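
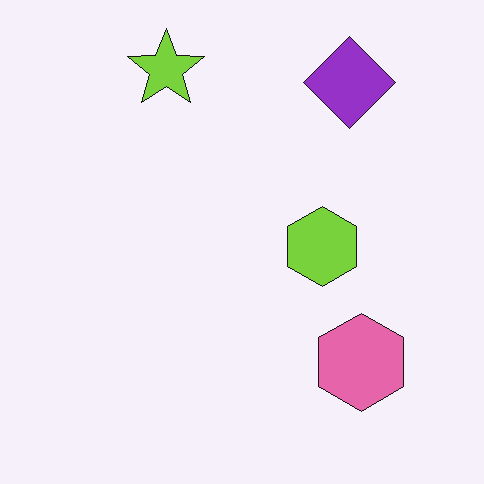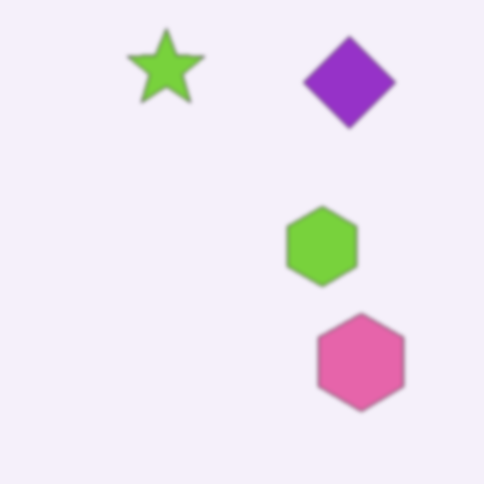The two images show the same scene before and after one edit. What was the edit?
The second image is the first lightly blurred.

Shape edges and outlines are uniformly softened across the whole image.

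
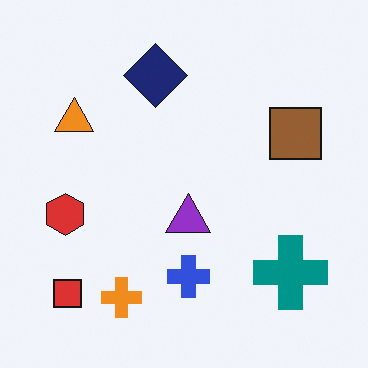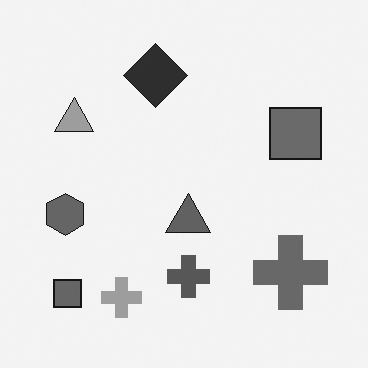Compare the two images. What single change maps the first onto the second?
The second image is the first converted to grayscale.

All color is removed — every shape is now a shade of grey.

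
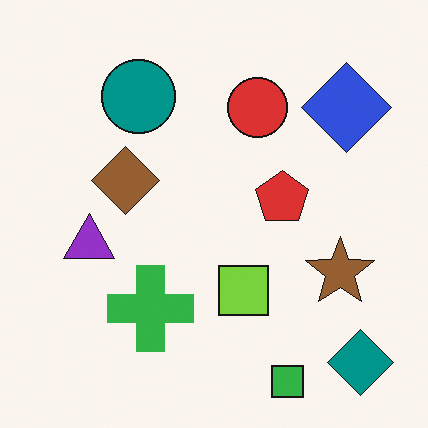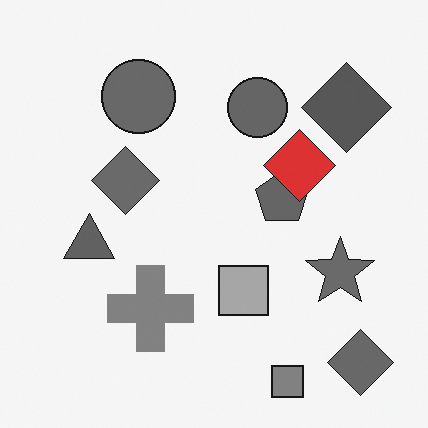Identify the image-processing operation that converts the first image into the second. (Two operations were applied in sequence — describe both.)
The transformation is: converted to grayscale, then overlaid with an additional red diamond.

All color is removed — every shape is now a shade of grey. A red diamond appears in the second image that is absent from the first.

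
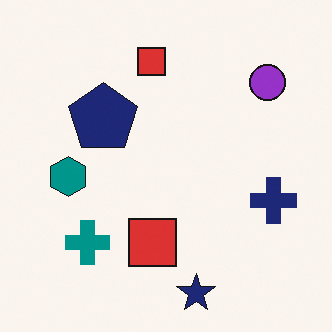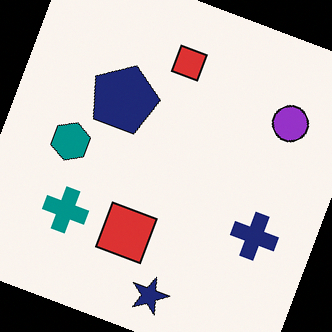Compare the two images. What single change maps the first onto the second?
The second image is the first rotated clockwise by a moderate amount.

Every shape is tilted by the same angle and the image corners show triangular fill wedges — a whole-image rotation by a non-right angle.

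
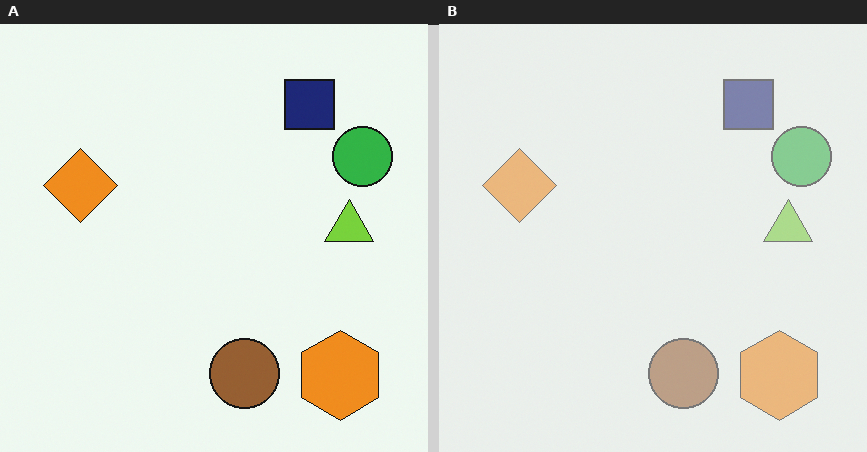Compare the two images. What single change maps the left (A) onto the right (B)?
The right (B) image is the left (A) washed out (contrast reduced).

Tones are pushed toward mid-grey across the whole image — a global contrast change.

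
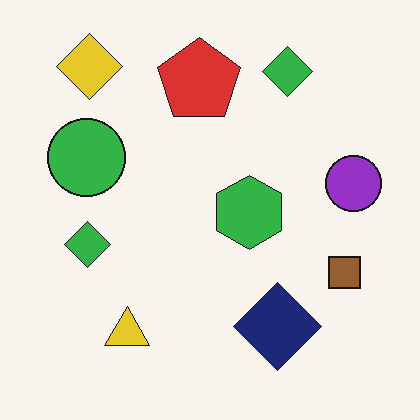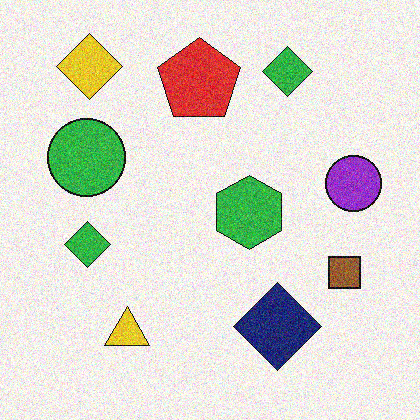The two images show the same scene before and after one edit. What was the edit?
It was degraded with visible gaussian noise.

Random speckle covers the whole image, including the flat background.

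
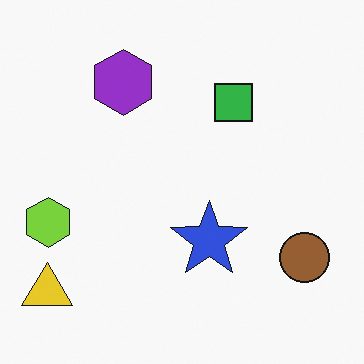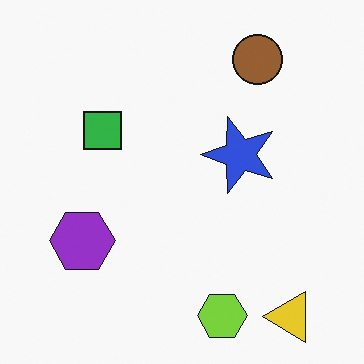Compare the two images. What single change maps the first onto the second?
The transformation is: rotated 90° counter-clockwise.

The yellow triangle sits in the bottom-left of the first image and the bottom-right of the second — consistent with a whole-image 90° counter-clockwise rotation.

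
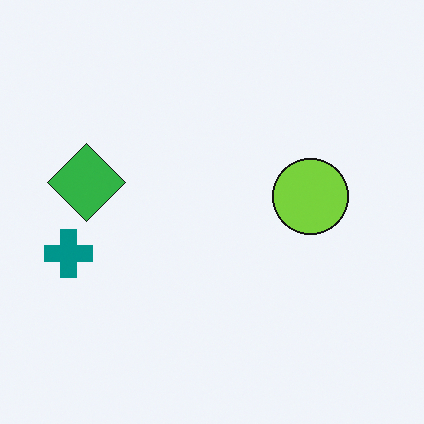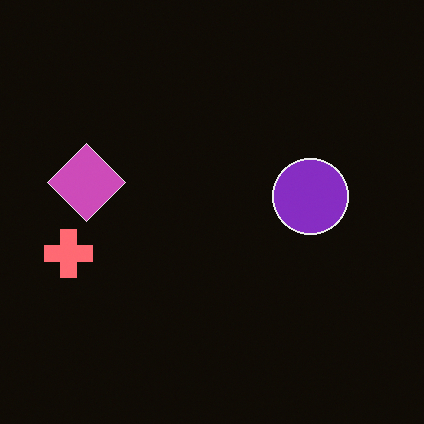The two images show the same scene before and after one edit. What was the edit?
Color-inverted (negative).

The light background has become dark and every shape's color is its complement — a photographic negative.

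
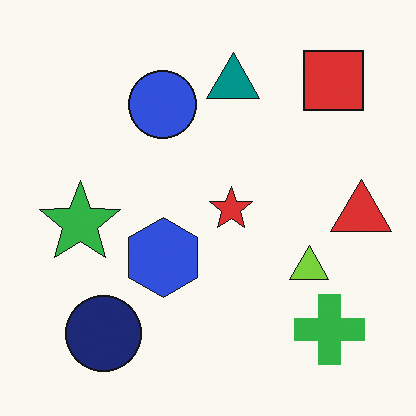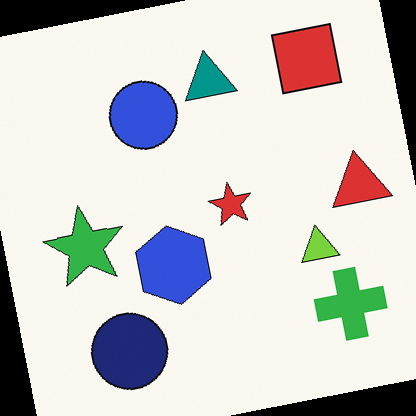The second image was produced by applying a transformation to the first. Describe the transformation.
It was rotated counter-clockwise by a few degrees.

Every shape is tilted by the same angle and the image corners show triangular fill wedges — a whole-image rotation by a non-right angle.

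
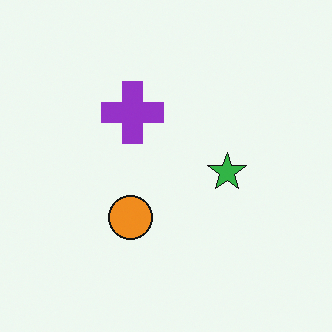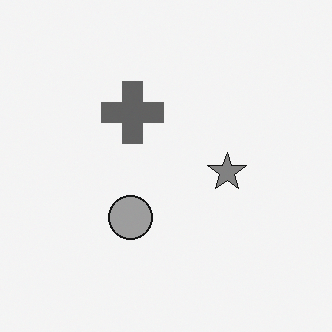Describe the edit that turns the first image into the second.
The second image is the first converted to grayscale.

All color is removed — every shape is now a shade of grey.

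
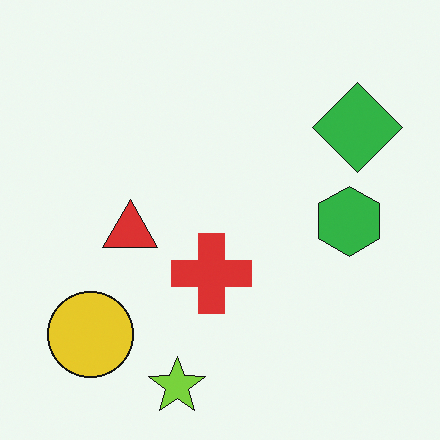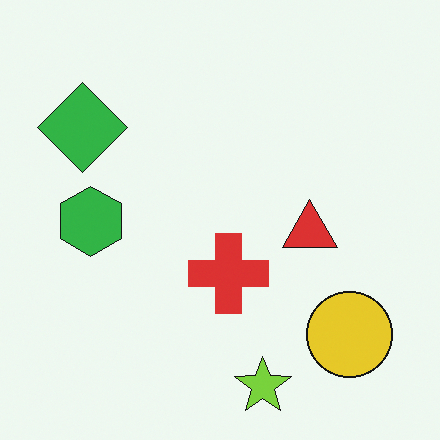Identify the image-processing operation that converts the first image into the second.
The image was flipped horizontally (left ↔ right).

The green diamond is in the top-right of the first image and the top-left of the second — shapes on opposite sides of the vertical midline have swapped in a mirror flip.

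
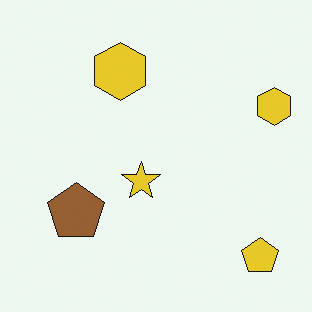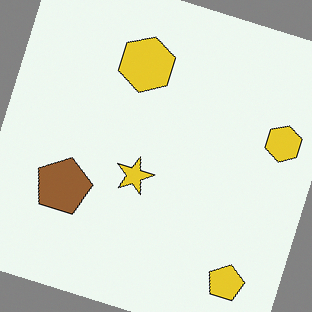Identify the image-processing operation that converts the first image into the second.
The image was rotated clockwise by a moderate amount.

Every shape is tilted by the same angle and the image corners show triangular fill wedges — a whole-image rotation by a non-right angle.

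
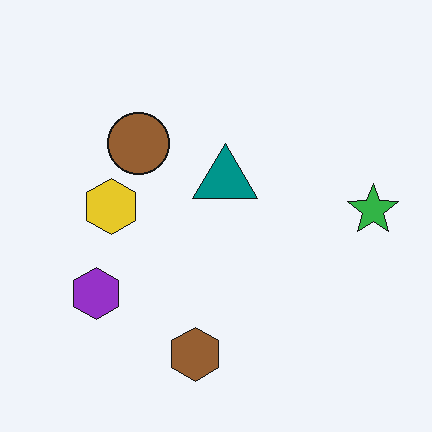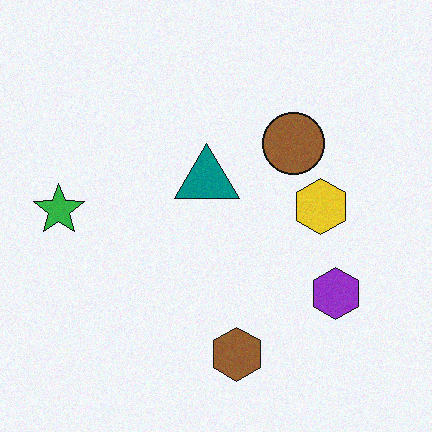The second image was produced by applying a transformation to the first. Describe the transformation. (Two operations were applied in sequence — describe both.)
It was flipped horizontally (left ↔ right), then degraded with light additive noise.

The green star is in the right of the first image and the left of the second — shapes on opposite sides of the vertical midline have swapped in a mirror flip. Random speckle covers the whole image, including the flat background.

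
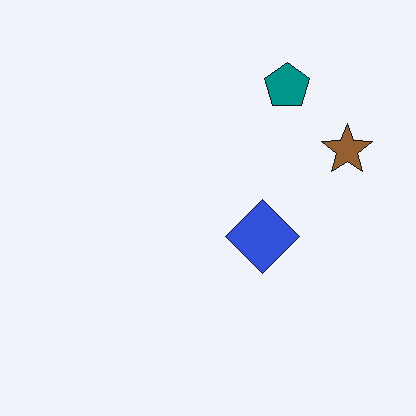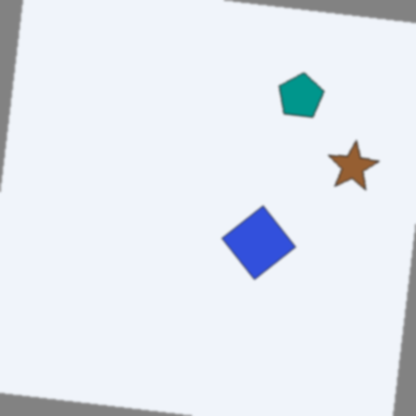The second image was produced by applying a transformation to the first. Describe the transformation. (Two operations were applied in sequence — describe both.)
Rotated clockwise by a slight angle, then given a subtle gaussian blur.

Every shape is tilted by the same angle and the image corners show triangular fill wedges — a whole-image rotation by a non-right angle. Shape edges and outlines are uniformly softened across the whole image.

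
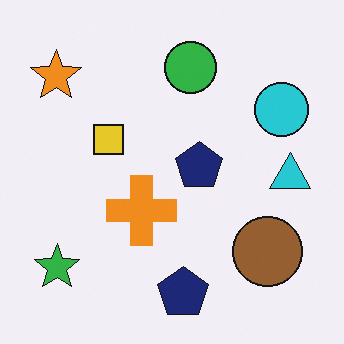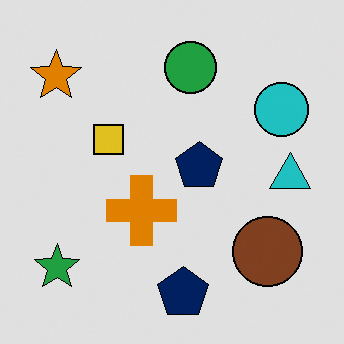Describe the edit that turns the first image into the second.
This is the original image posterized to a reduced palette.

Each flat color has snapped to a coarser quantized level — most visibly, the near-white background has dropped to a flat grey.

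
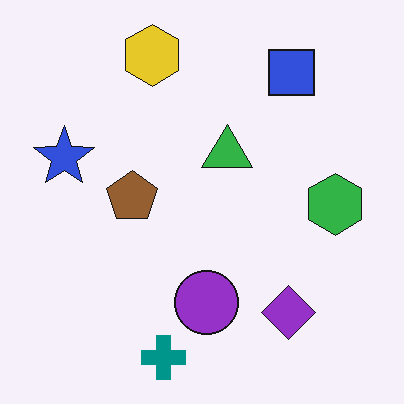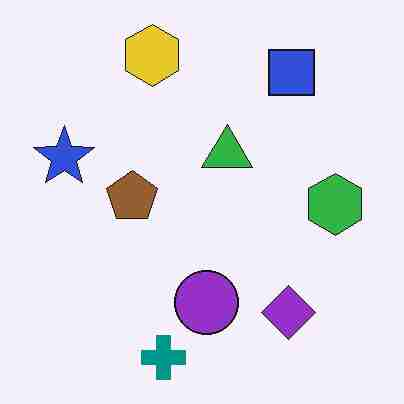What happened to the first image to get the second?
The image was heavily JPEG-compressed with obvious blocking artifacts.

Blocky 8×8 compression artifacts appear around shape edges and the flat background shows ringing — characteristic JPEG degradation.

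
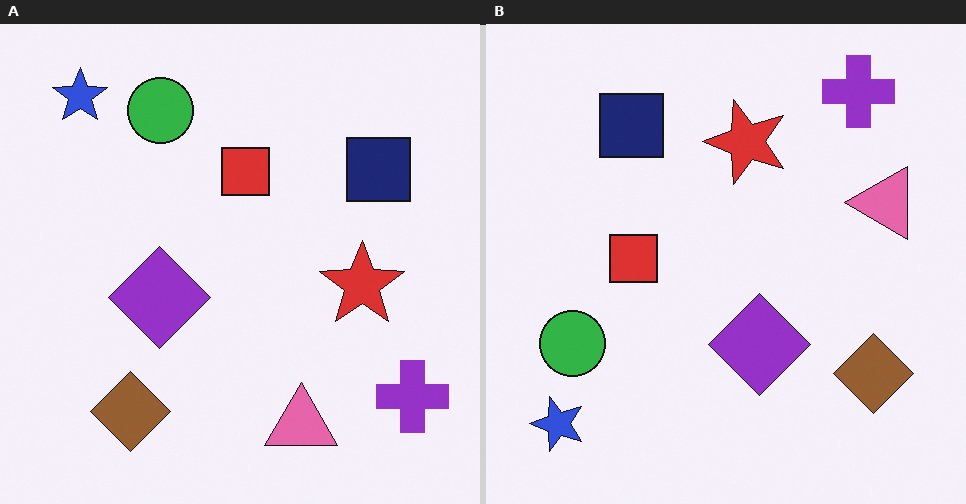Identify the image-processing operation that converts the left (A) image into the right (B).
Rotated 90° counter-clockwise.

The blue star sits in the top-left of the left (A) image and the bottom-left of the right (B) — consistent with a whole-image 90° counter-clockwise rotation.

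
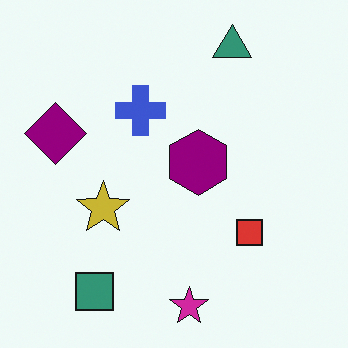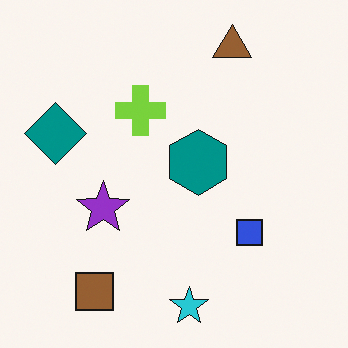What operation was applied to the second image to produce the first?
The image was hue-shifted noticeably.

Every shape's color has rotated by the same amount around the hue wheel — a uniform hue shift.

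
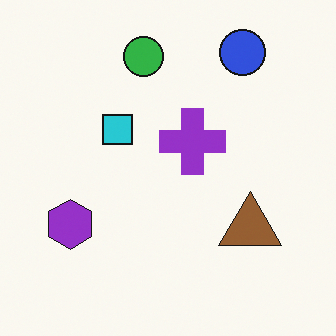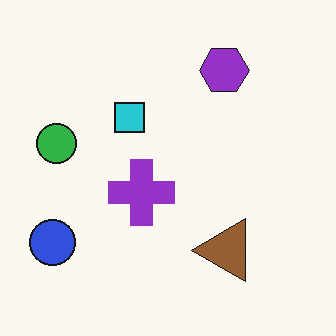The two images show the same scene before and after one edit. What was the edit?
The second image is the first transposed (reflected across the top-left ↔ bottom-right diagonal).

Shapes have swapped their row and column positions — what was in the top-right is now in the bottom-left — a diagonal reflection.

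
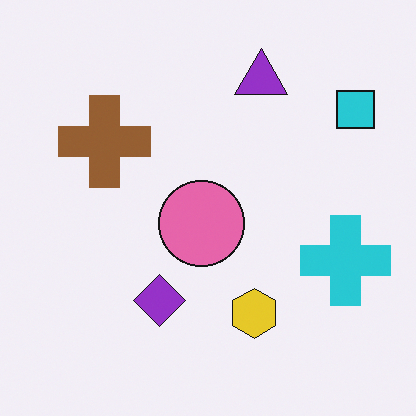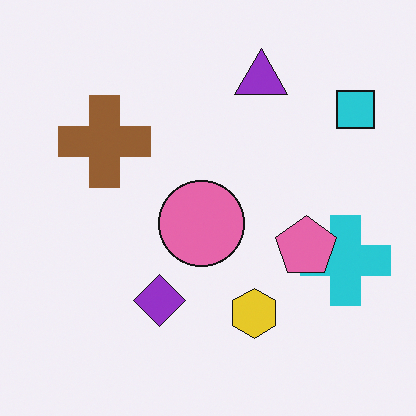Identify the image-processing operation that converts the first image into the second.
The image was overlaid with an additional pink pentagon.

A pink pentagon appears in the second image that is absent from the first.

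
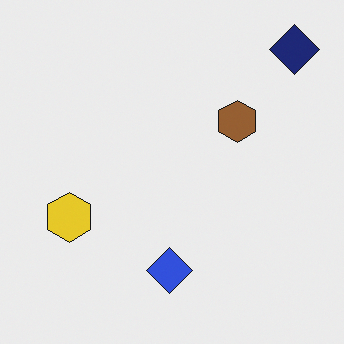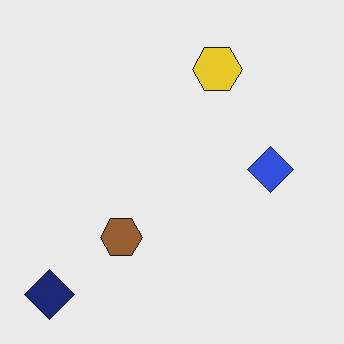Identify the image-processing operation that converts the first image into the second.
Transposed (reflected across the top-left ↔ bottom-right diagonal).

Shapes have swapped their row and column positions — what was in the top-right is now in the bottom-left — a diagonal reflection.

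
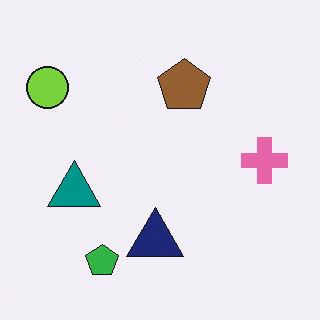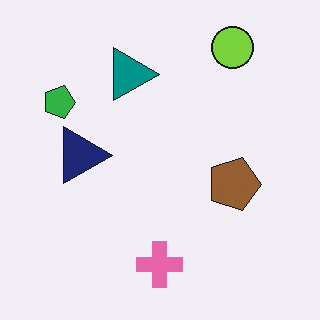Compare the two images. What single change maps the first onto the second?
Rotated 90° clockwise.

The lime circle sits in the top-left of the first image and the top-right of the second — consistent with a whole-image 90° clockwise rotation.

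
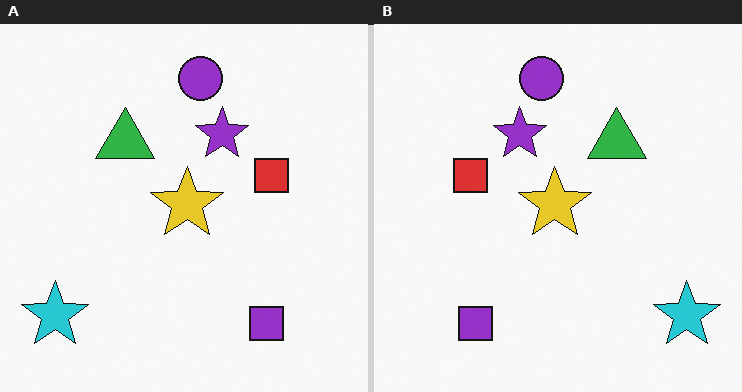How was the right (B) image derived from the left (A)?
The transformation is: flipped horizontally (left ↔ right).

The cyan star is in the bottom-left of the left (A) image and the bottom-right of the right (B) — shapes on opposite sides of the vertical midline have swapped in a mirror flip.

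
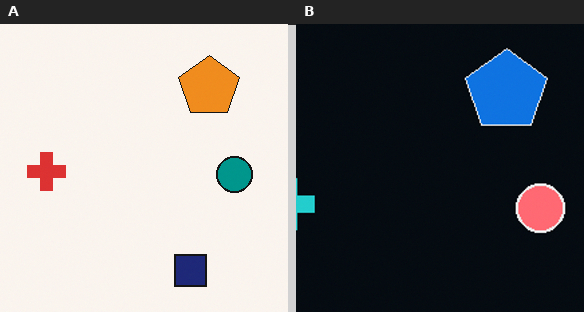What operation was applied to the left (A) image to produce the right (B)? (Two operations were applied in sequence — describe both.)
The image was cropped slightly and scaled back up, then color-inverted (negative).

The visible shapes are larger and the field of view is narrower; shapes near the original edges may be partly or wholly outside the frame — a crop-and-rescale. The light background has become dark and every shape's color is its complement — a photographic negative.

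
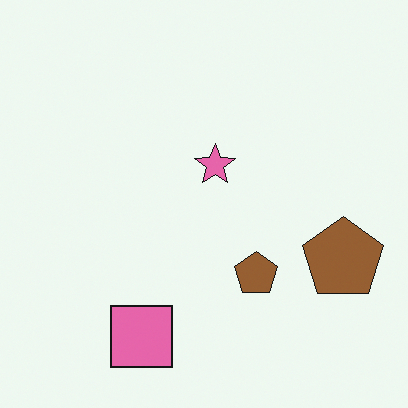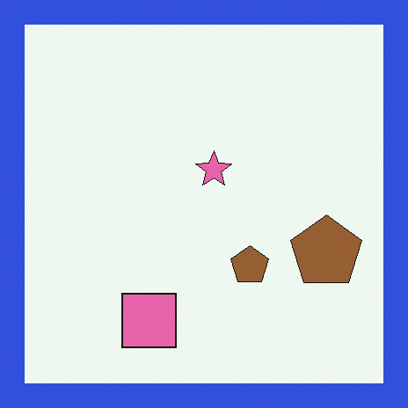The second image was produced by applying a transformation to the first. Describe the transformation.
This is the original image framed with a blue border.

A solid blue frame runs around the edge of the second image, with the content slightly shrunk inside it.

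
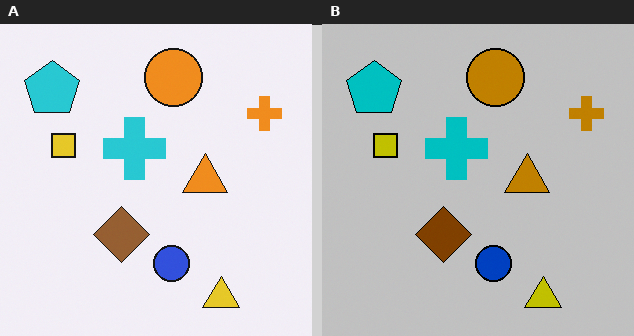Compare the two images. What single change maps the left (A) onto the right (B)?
Aggressively posterized.

Each flat color has snapped to a coarser quantized level — most visibly, the near-white background has dropped to a flat grey.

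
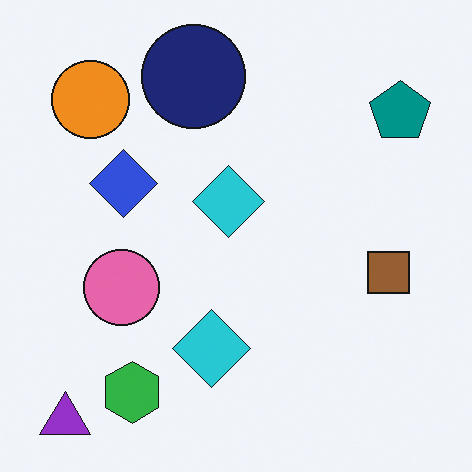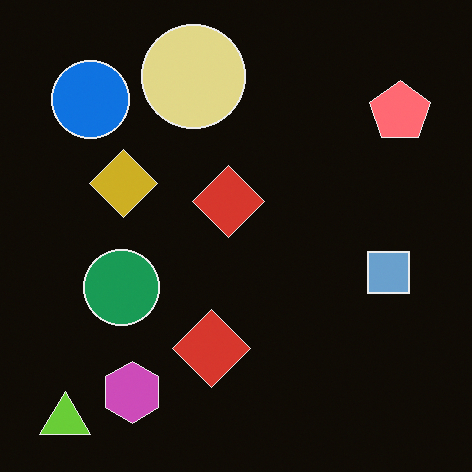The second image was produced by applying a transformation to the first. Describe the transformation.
The image was color-inverted (negative).

The light background has become dark and every shape's color is its complement — a photographic negative.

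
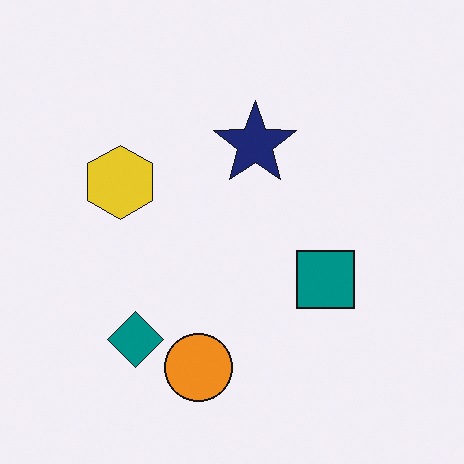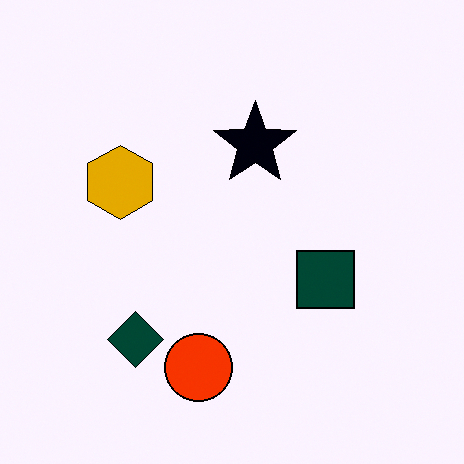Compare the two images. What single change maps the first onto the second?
The image was boosted in contrast.

Tones are pushed away from mid-grey across the whole image — a global contrast change.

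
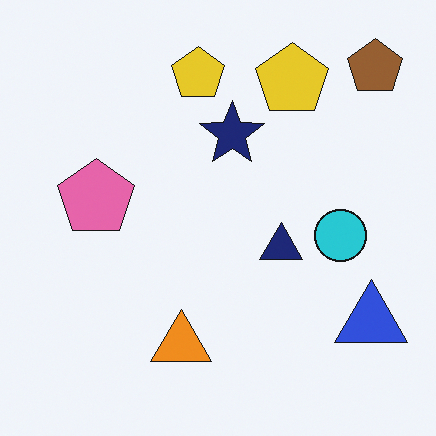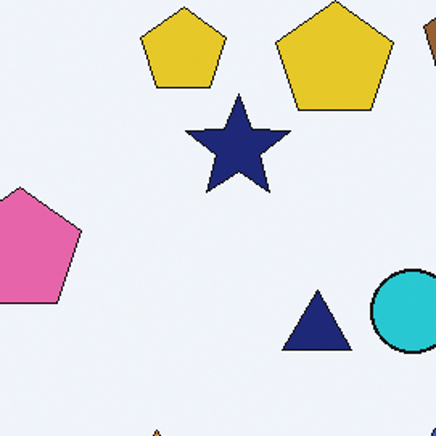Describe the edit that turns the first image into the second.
This is the original image cropped slightly and scaled back up.

The visible shapes are larger and the field of view is narrower; shapes near the original edges may be partly or wholly outside the frame — a crop-and-rescale.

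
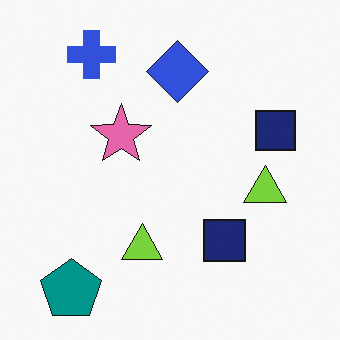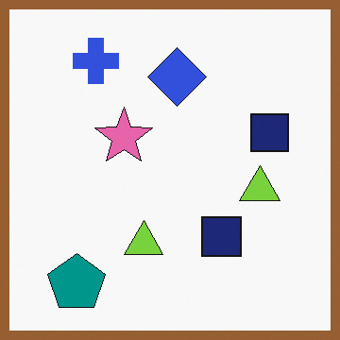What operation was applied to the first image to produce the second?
It was framed with a brown border.

A solid brown frame runs around the edge of the second image, with the content slightly shrunk inside it.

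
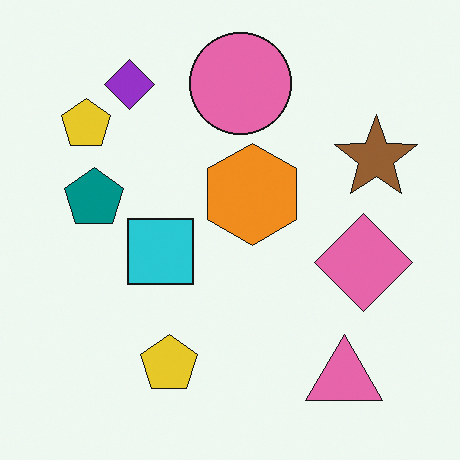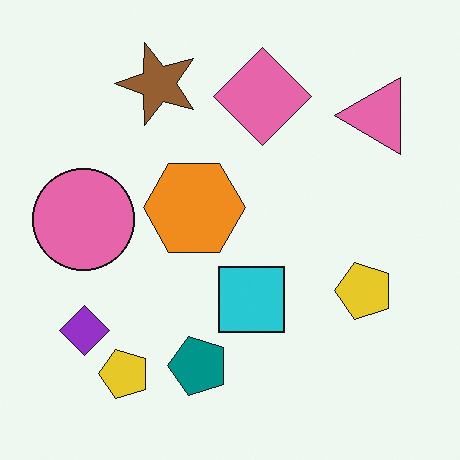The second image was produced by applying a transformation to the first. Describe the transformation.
It was rotated 90° counter-clockwise.

The pink triangle sits in the bottom-right of the first image and the top-right of the second — consistent with a whole-image 90° counter-clockwise rotation.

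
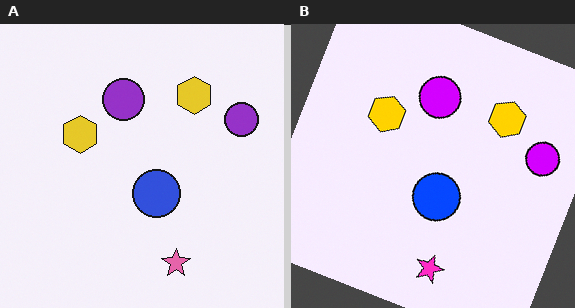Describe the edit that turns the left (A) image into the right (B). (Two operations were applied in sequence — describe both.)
This is the original image made much more vivid (saturation change), then rotated clockwise by a clearly visible amount.

All colors are more vivid — a global saturation change. Every shape is tilted by the same angle and the image corners show triangular fill wedges — a whole-image rotation by a non-right angle.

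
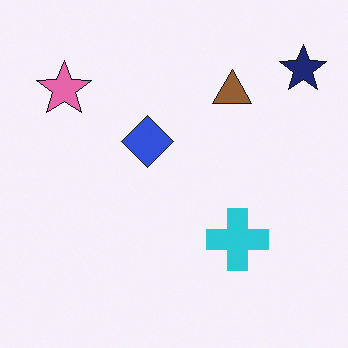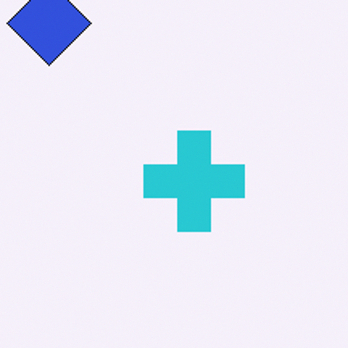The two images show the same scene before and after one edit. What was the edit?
The image was cropped slightly and scaled back up.

The visible shapes are larger and the field of view is narrower; shapes near the original edges may be partly or wholly outside the frame — a crop-and-rescale.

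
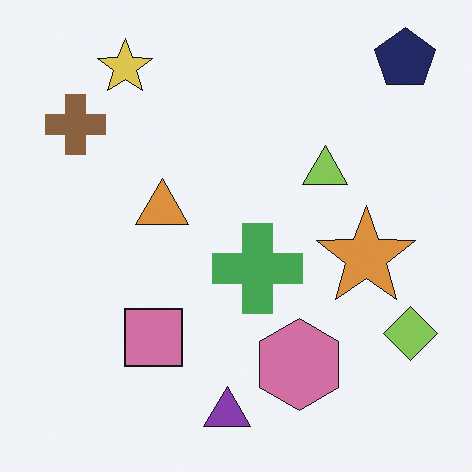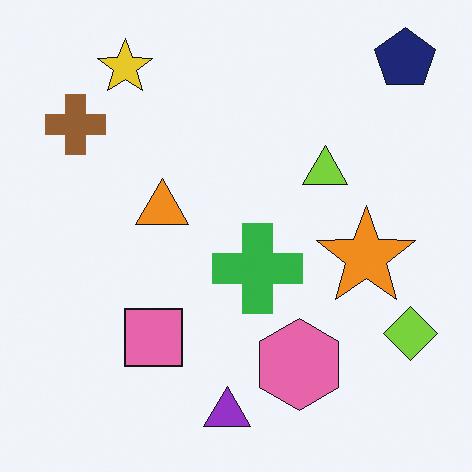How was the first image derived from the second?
This is the original image slightly desaturated.

All colors are more muted and greyish — a global saturation change.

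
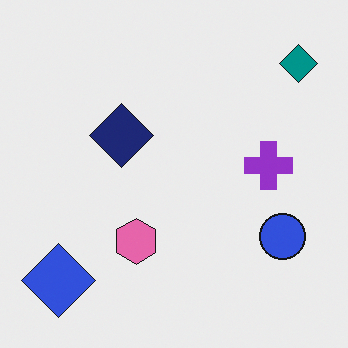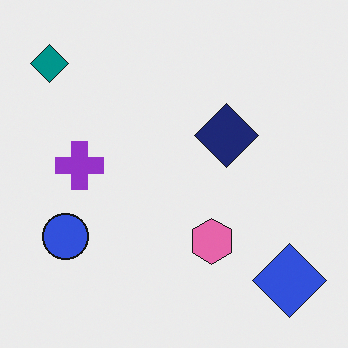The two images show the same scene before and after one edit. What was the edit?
This is the original image flipped horizontally (left ↔ right).

The teal diamond is in the top-right of the first image and the top-left of the second — shapes on opposite sides of the vertical midline have swapped in a mirror flip.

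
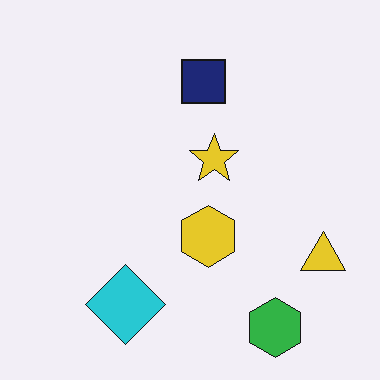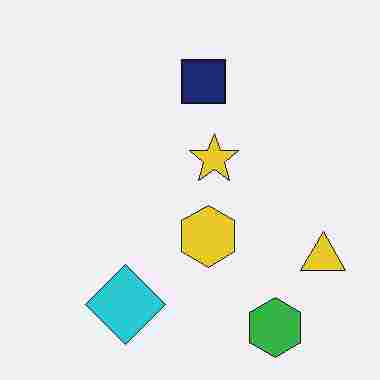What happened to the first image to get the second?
Degraded with heavy JPEG compression.

Blocky 8×8 compression artifacts appear around shape edges and the flat background shows ringing — characteristic JPEG degradation.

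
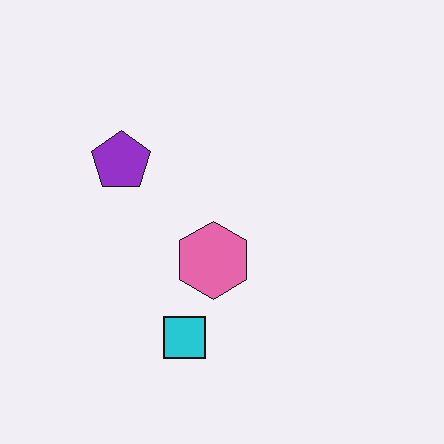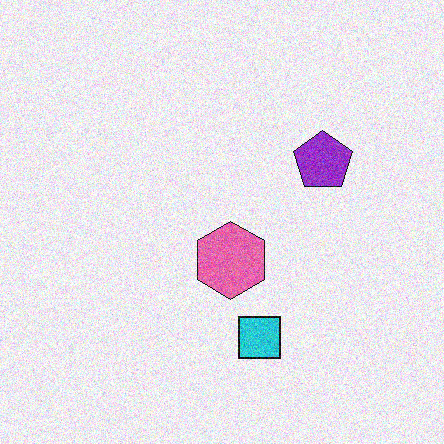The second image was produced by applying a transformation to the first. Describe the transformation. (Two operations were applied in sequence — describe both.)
The transformation is: degraded with moderate additive noise, then flipped horizontally (left ↔ right).

Random speckle covers the whole image, including the flat background. The purple pentagon is in the left of the first image and the right of the second — shapes on opposite sides of the vertical midline have swapped in a mirror flip.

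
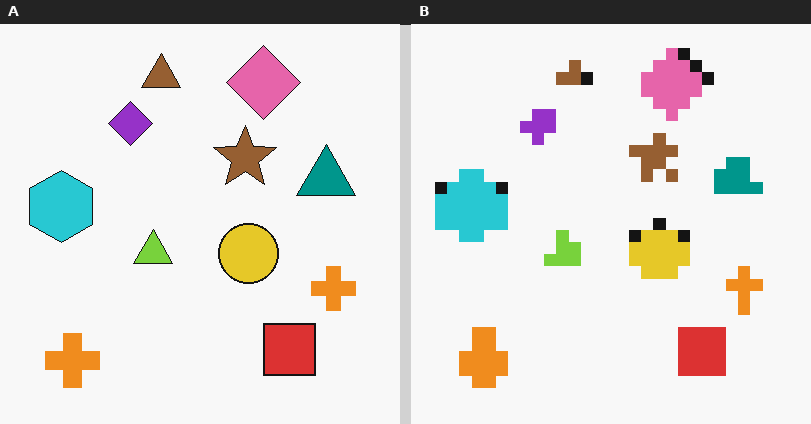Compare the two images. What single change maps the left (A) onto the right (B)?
This is the original image heavily pixelated into large blocks.

Shapes are reduced to large square blocks; fine edges and outlines are lost — a downscale-then-upscale (mosaic) effect.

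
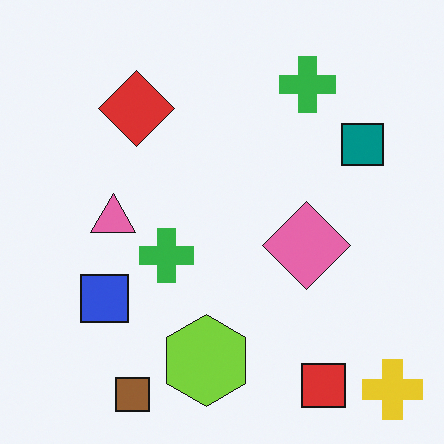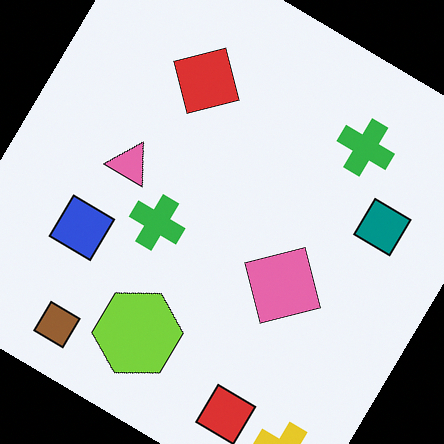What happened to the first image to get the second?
This is the original image rotated clockwise by a large amount — several tens of degrees.

Every shape is tilted by the same angle and the image corners show triangular fill wedges — a whole-image rotation by a non-right angle.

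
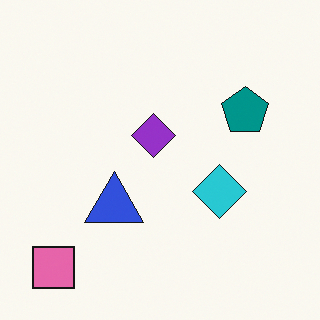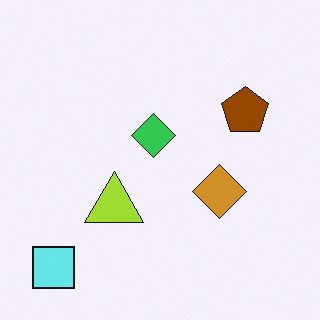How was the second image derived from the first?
The image was hue-shifted by a large amount.

Every shape's color has rotated by the same amount around the hue wheel — a uniform hue shift.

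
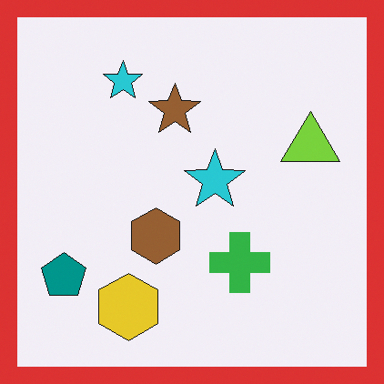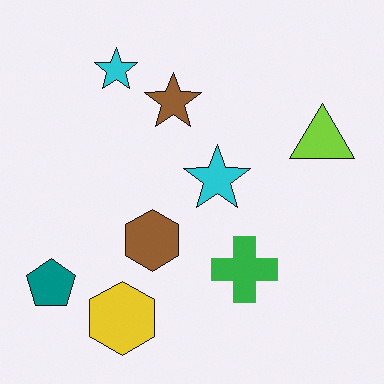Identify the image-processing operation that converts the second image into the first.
Framed with a red border.

A solid red frame runs around the edge of the first image, with the content slightly shrunk inside it.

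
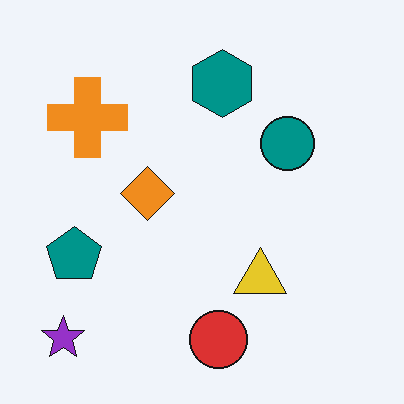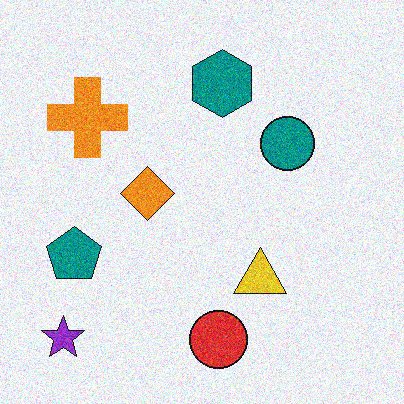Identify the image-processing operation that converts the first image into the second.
The second image is the first degraded with visible gaussian noise.

Random speckle covers the whole image, including the flat background.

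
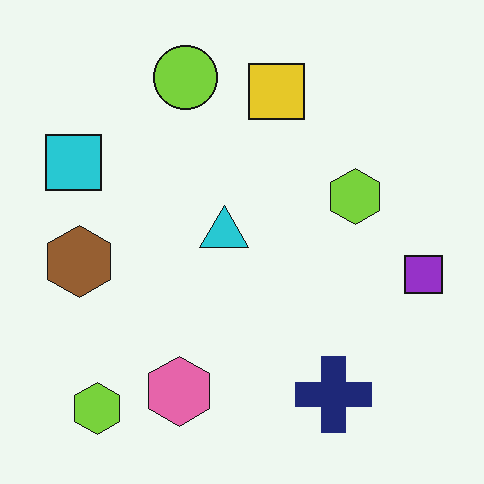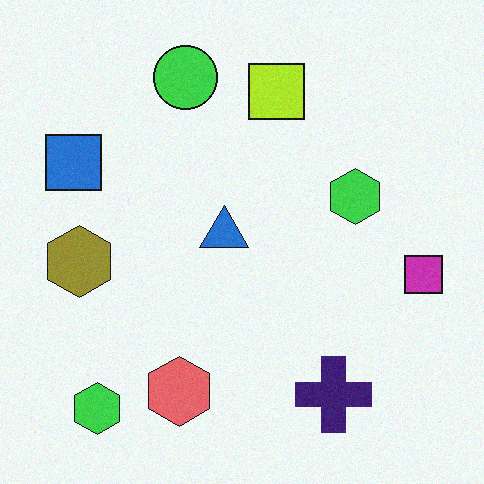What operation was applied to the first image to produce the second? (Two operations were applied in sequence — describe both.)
The transformation is: hue-shifted slightly, then degraded with light additive noise.

Every shape's color has rotated by the same amount around the hue wheel — a uniform hue shift. Random speckle covers the whole image, including the flat background.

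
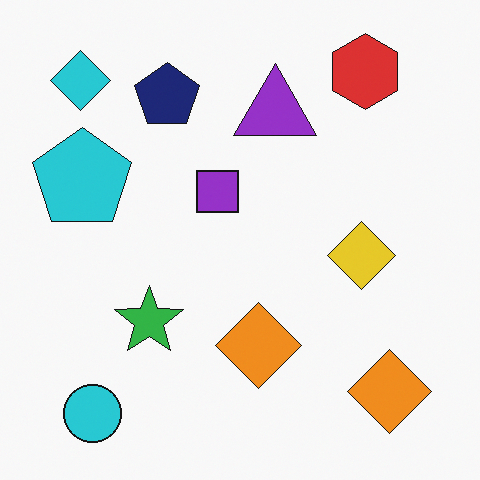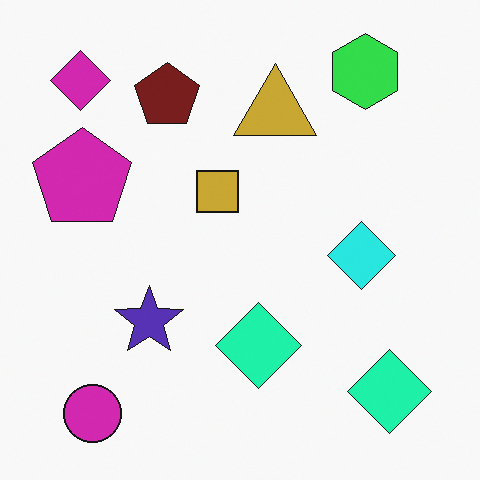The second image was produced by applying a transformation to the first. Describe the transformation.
The image was hue-shifted through roughly a third of the color wheel.

Every shape's color has rotated by the same amount around the hue wheel — a uniform hue shift.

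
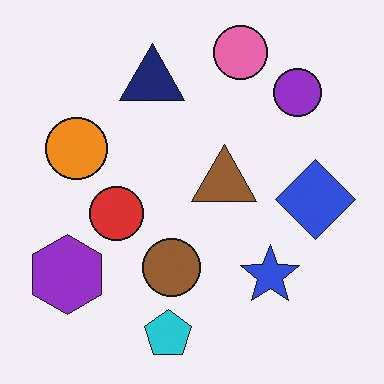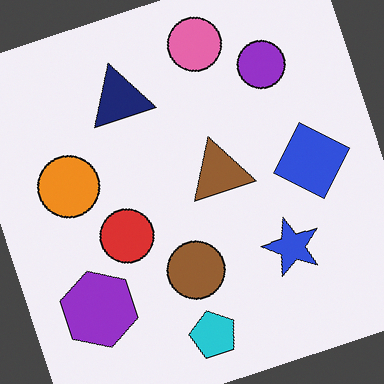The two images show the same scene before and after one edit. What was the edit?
Rotated counter-clockwise by a clearly visible amount.

Every shape is tilted by the same angle and the image corners show triangular fill wedges — a whole-image rotation by a non-right angle.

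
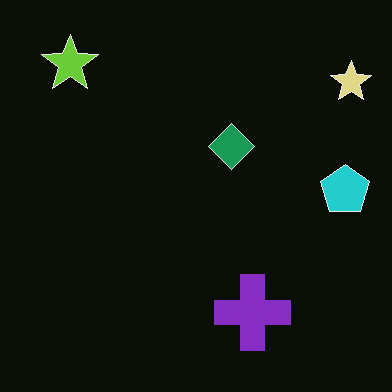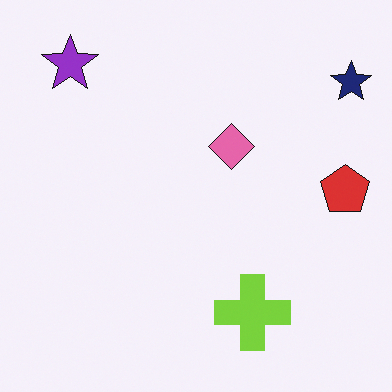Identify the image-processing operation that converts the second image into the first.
The transformation is: color-inverted (negative).

The light background has become dark and every shape's color is its complement — a photographic negative.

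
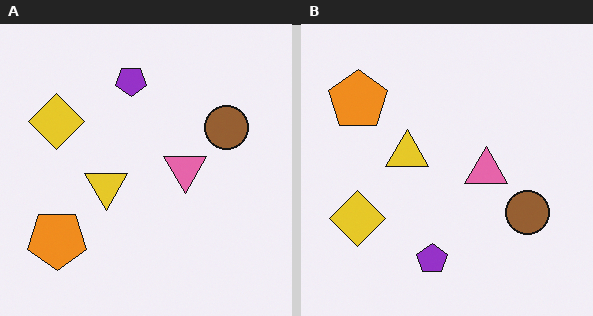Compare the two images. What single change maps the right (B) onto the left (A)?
The image was flipped vertically (top ↔ bottom).

The purple pentagon is in the bottom of the right (B) image and the top of the left (A) — shapes on opposite sides of the horizontal midline have swapped in a mirror flip.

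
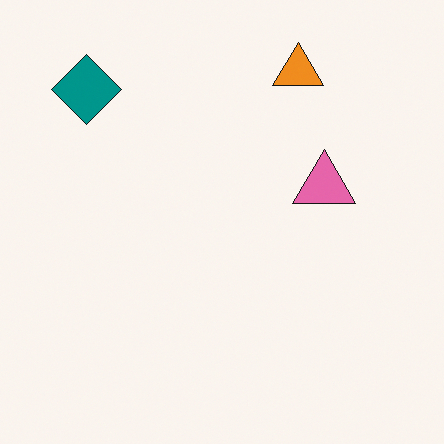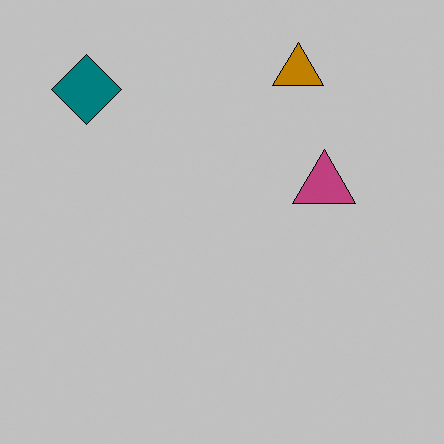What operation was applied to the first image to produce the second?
The transformation is: heavily posterized to just a handful of flat colors.

Each flat color has snapped to a coarser quantized level — most visibly, the near-white background has dropped to a flat grey.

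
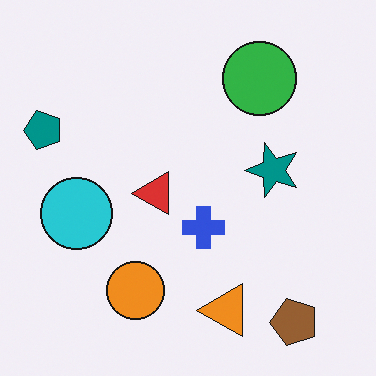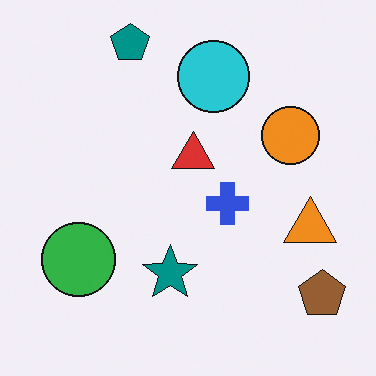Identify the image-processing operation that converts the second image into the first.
It was transposed (reflected across the top-left ↔ bottom-right diagonal).

Shapes have swapped their row and column positions — what was in the top-right is now in the bottom-left — a diagonal reflection.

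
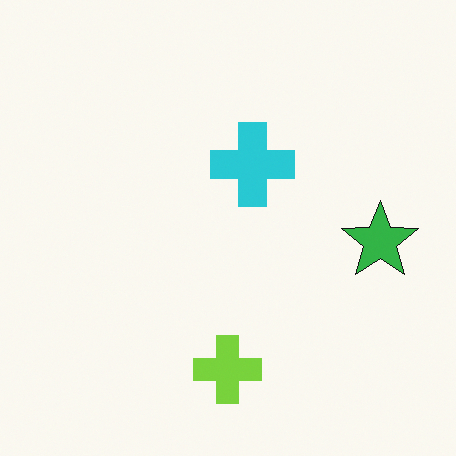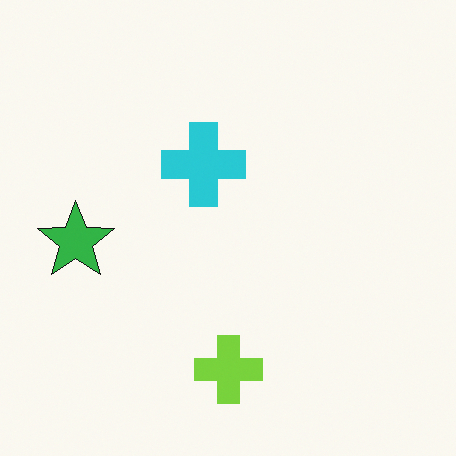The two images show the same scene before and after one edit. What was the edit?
Flipped horizontally (left ↔ right).

The green star is in the right of the first image and the left of the second — shapes on opposite sides of the vertical midline have swapped in a mirror flip.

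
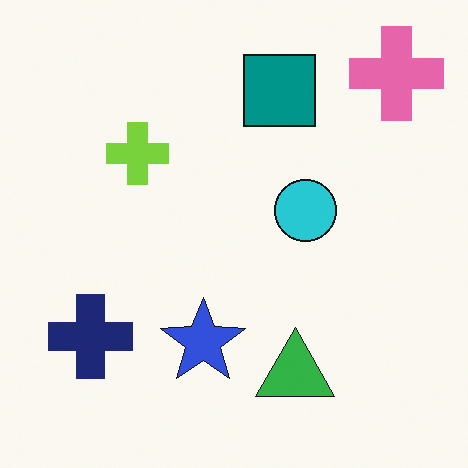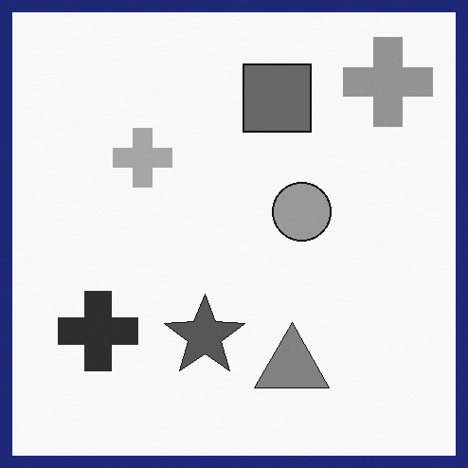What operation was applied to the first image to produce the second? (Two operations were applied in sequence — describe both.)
The second image is the first converted to grayscale, then framed with a navy border.

All color is removed — every shape is now a shade of grey. A solid navy frame runs around the edge of the second image, with the content slightly shrunk inside it.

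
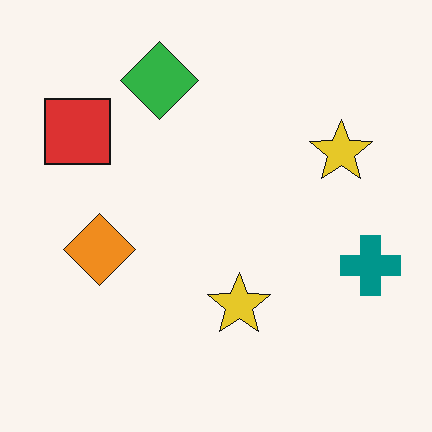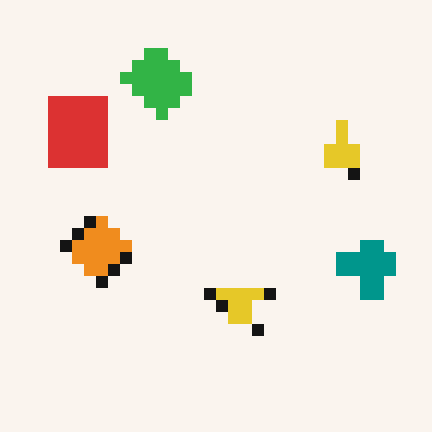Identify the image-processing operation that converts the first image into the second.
The second image is the first heavily pixelated into large blocks.

Shapes are reduced to large square blocks; fine edges and outlines are lost — a downscale-then-upscale (mosaic) effect.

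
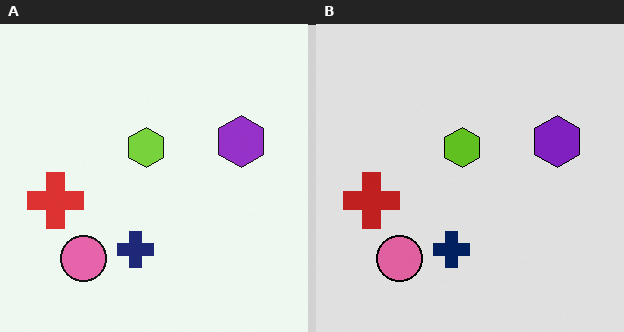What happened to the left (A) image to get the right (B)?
The image was moderately posterized.

Each flat color has snapped to a coarser quantized level — most visibly, the near-white background has dropped to a flat grey.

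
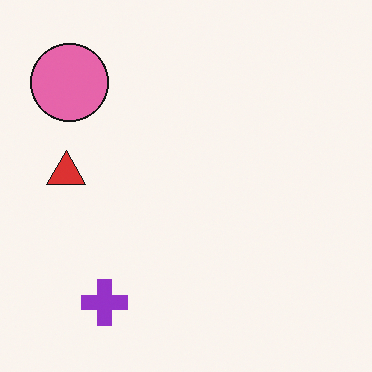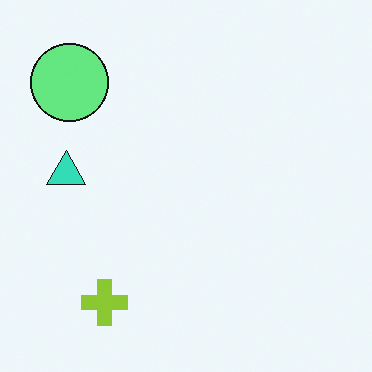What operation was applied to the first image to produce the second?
The second image is the first hue-shifted through roughly half the color wheel.

Every shape's color has rotated by the same amount around the hue wheel — a uniform hue shift.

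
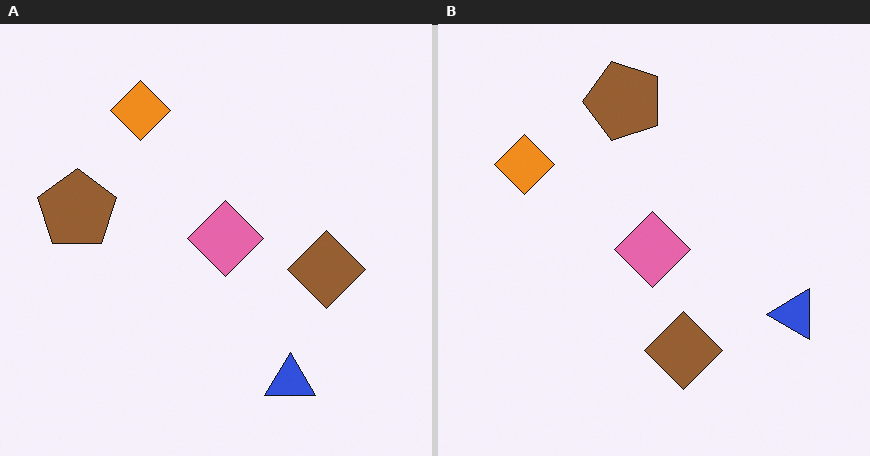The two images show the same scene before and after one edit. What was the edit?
The image was transposed (reflected across the top-left ↔ bottom-right diagonal).

Shapes have swapped their row and column positions — what was in the top-right is now in the bottom-left — a diagonal reflection.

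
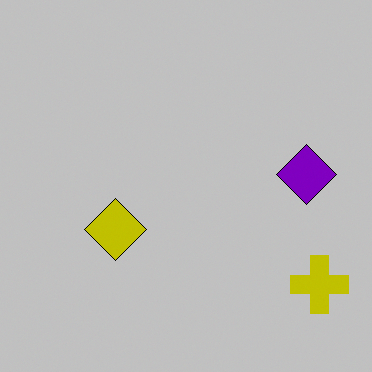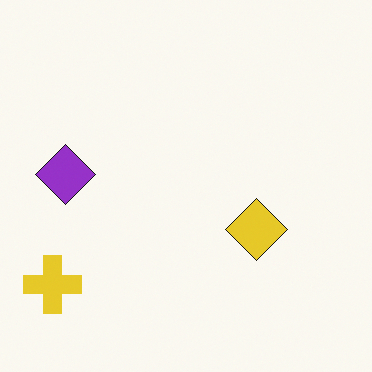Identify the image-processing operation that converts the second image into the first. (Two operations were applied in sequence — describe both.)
The first image is the second heavily posterized to just a handful of flat colors, then flipped horizontally (left ↔ right).

Each flat color has snapped to a coarser quantized level — most visibly, the near-white background has dropped to a flat grey. The yellow cross is in the bottom-left of the second image and the bottom-right of the first — shapes on opposite sides of the vertical midline have swapped in a mirror flip.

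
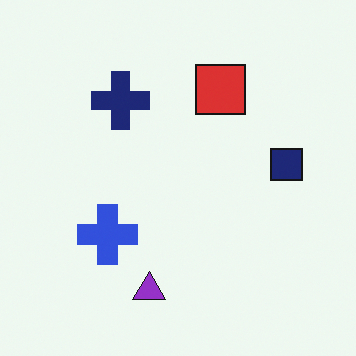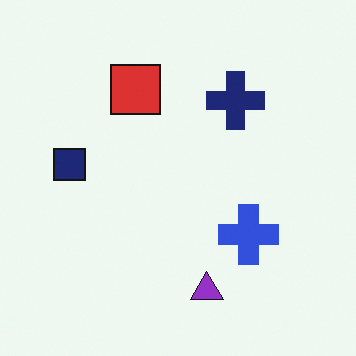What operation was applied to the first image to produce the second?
Flipped horizontally (left ↔ right).

The navy square is in the right of the first image and the left of the second — shapes on opposite sides of the vertical midline have swapped in a mirror flip.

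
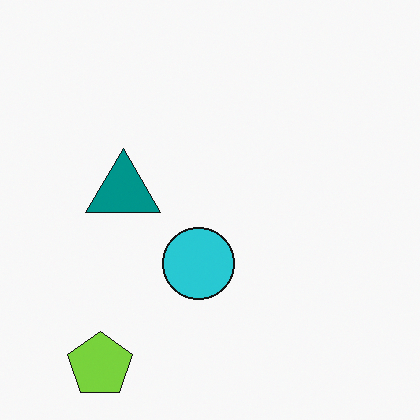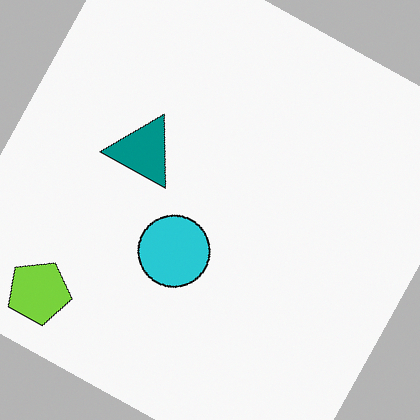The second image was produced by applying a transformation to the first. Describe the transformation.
The image was rotated clockwise by a moderate amount.

Every shape is tilted by the same angle and the image corners show triangular fill wedges — a whole-image rotation by a non-right angle.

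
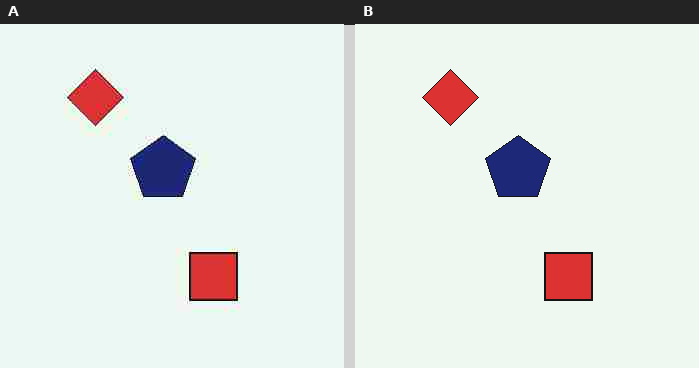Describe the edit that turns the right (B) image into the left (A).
Heavily JPEG-compressed with obvious blocking artifacts.

Blocky 8×8 compression artifacts appear around shape edges and the flat background shows ringing — characteristic JPEG degradation.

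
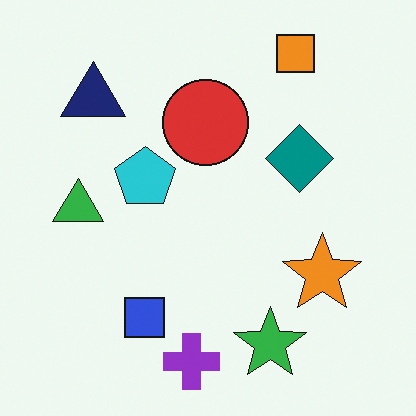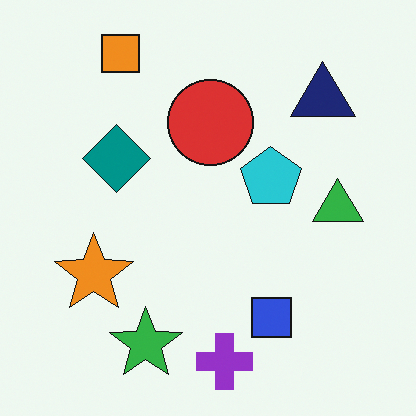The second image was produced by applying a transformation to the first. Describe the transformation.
The image was flipped horizontally (left ↔ right).

The green triangle is in the left of the first image and the right of the second — shapes on opposite sides of the vertical midline have swapped in a mirror flip.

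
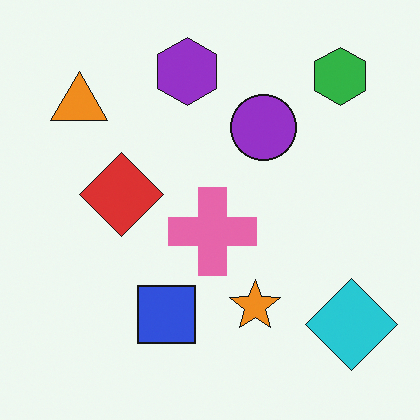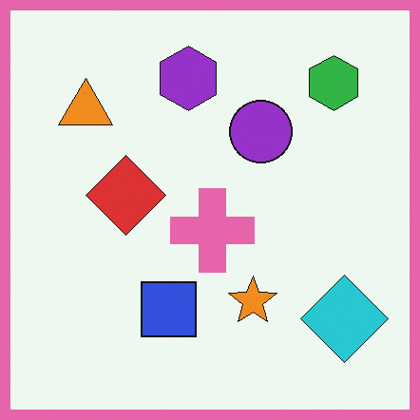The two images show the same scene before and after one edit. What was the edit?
The image was framed with a pink border.

A solid pink frame runs around the edge of the second image, with the content slightly shrunk inside it.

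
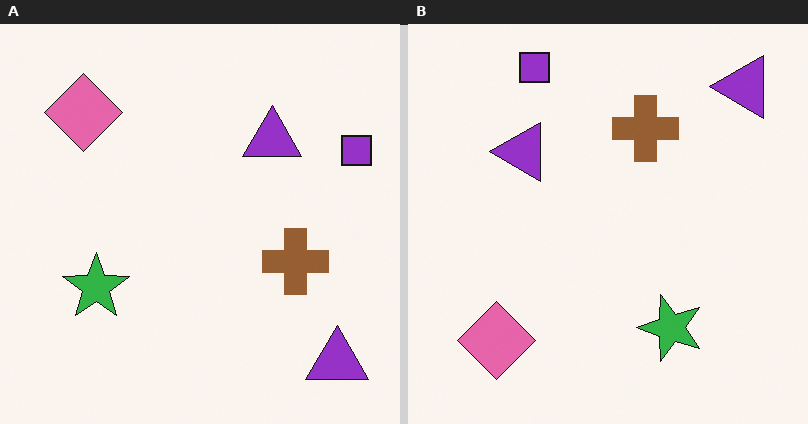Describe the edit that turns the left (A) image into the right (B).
This is the original image rotated 90° counter-clockwise.

The purple square sits in the top-right of the left (A) image and the top-left of the right (B) — consistent with a whole-image 90° counter-clockwise rotation.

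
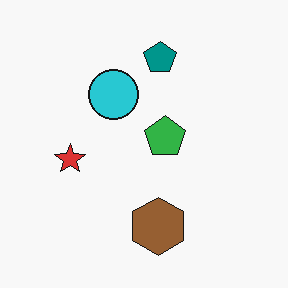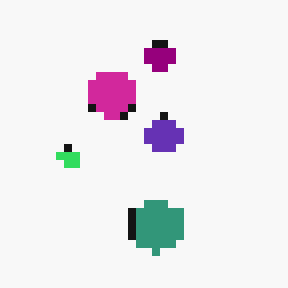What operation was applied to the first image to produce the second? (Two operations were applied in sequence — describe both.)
The transformation is: moderately pixelated, then hue-shifted by a moderate amount.

Shapes are reduced to large square blocks; fine edges and outlines are lost — a downscale-then-upscale (mosaic) effect. Every shape's color has rotated by the same amount around the hue wheel — a uniform hue shift.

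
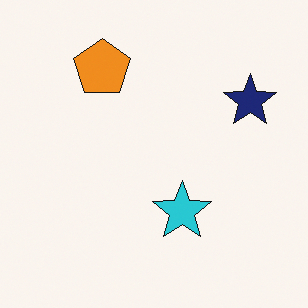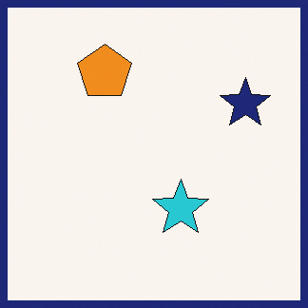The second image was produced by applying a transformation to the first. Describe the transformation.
This is the original image framed with a navy border.

A solid navy frame runs around the edge of the second image, with the content slightly shrunk inside it.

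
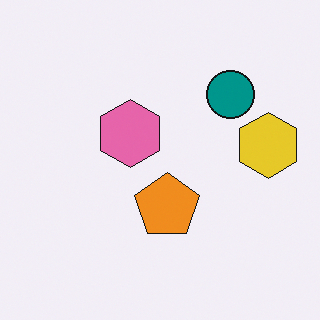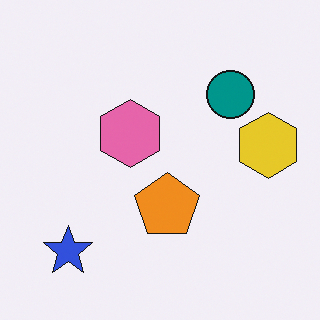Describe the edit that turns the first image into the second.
The image was overlaid with an additional blue star.

A blue star appears in the second image that is absent from the first.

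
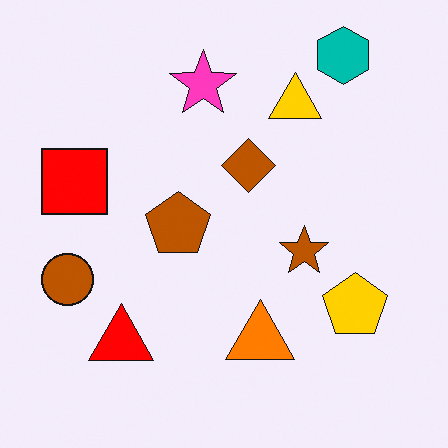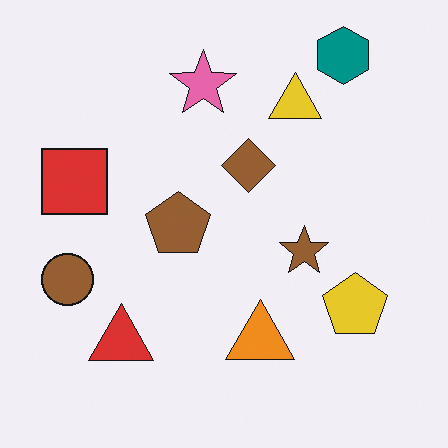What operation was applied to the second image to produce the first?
Made much more vivid (saturation change).

All colors are more vivid — a global saturation change.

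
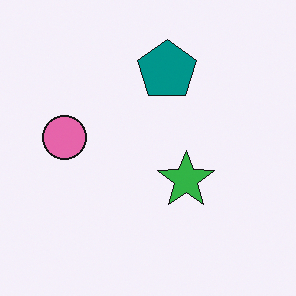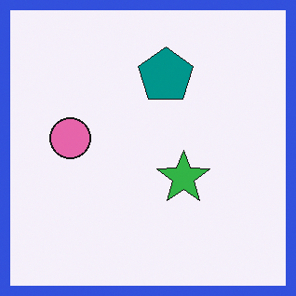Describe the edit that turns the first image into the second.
The image was framed with a blue border.

A solid blue frame runs around the edge of the second image, with the content slightly shrunk inside it.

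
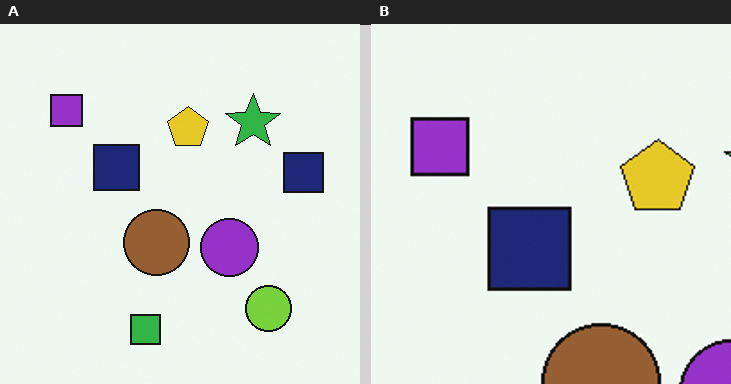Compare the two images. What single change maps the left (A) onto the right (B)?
The right (B) image is the left (A) cropped to a noticeably smaller region and rescaled.

The visible shapes are larger and the field of view is narrower; shapes near the original edges may be partly or wholly outside the frame — a crop-and-rescale.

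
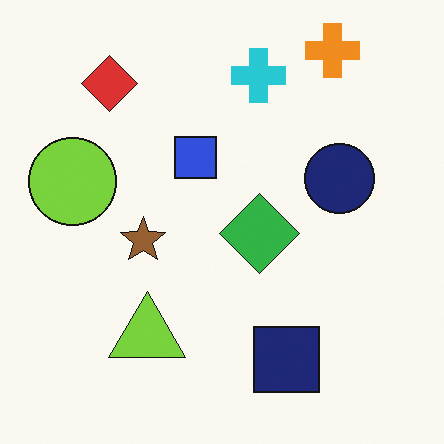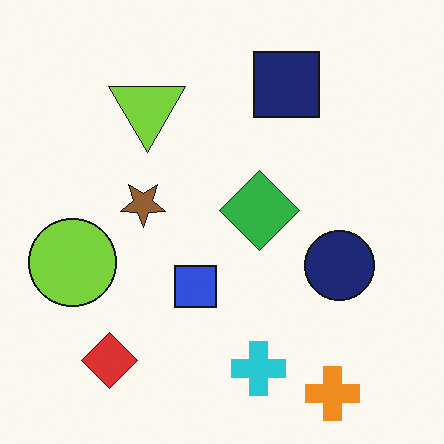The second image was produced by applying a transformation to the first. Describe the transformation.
It was flipped vertically (top ↔ bottom).

The orange cross is in the top-right of the first image and the bottom-right of the second — shapes on opposite sides of the horizontal midline have swapped in a mirror flip.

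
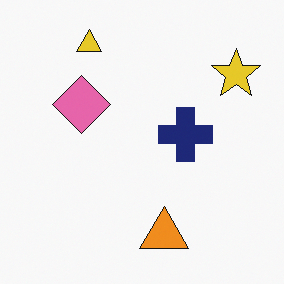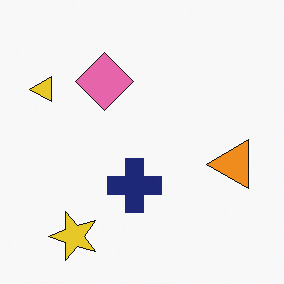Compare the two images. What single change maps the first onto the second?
The transformation is: transposed (reflected across the top-left ↔ bottom-right diagonal).

Shapes have swapped their row and column positions — what was in the top-right is now in the bottom-left — a diagonal reflection.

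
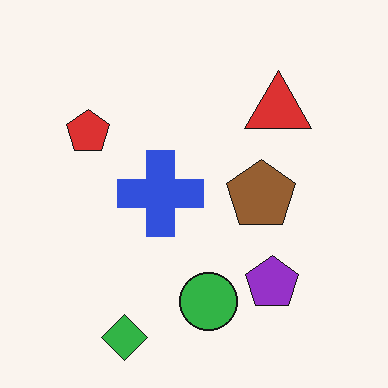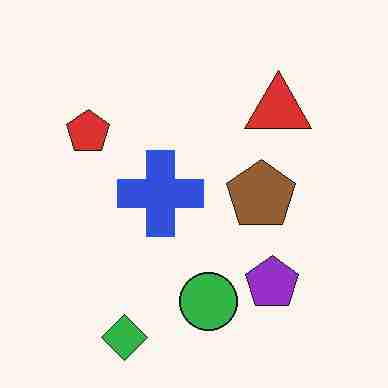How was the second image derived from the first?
This is the original image heavily JPEG-compressed with obvious blocking artifacts.

Blocky 8×8 compression artifacts appear around shape edges and the flat background shows ringing — characteristic JPEG degradation.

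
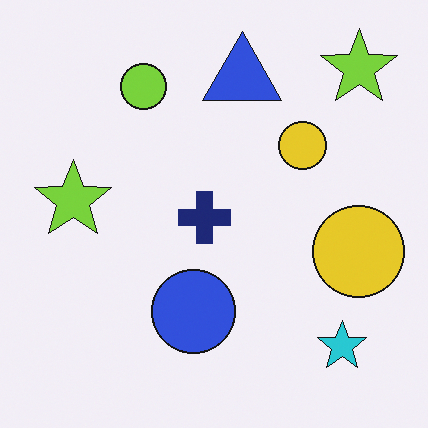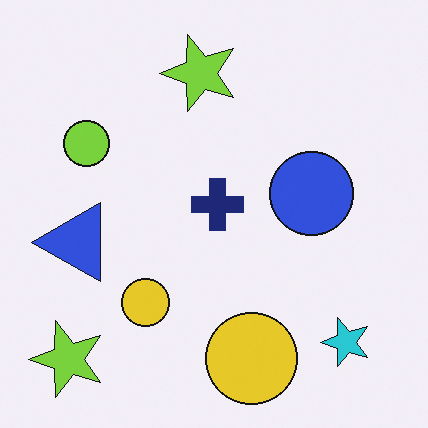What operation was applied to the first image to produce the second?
The transformation is: transposed (reflected across the top-left ↔ bottom-right diagonal).

Shapes have swapped their row and column positions — what was in the top-right is now in the bottom-left — a diagonal reflection.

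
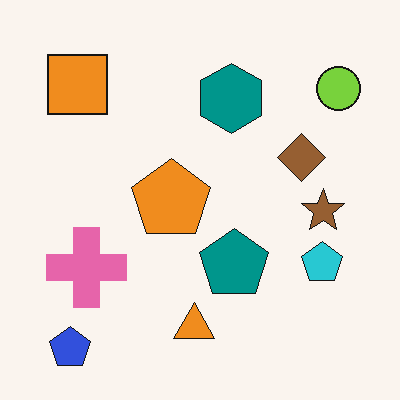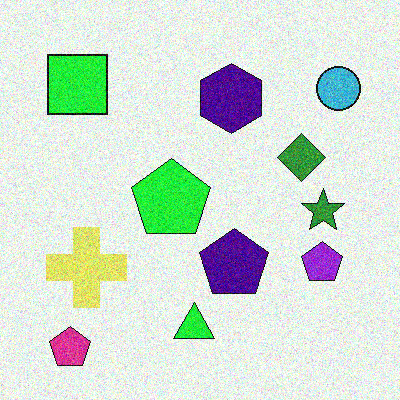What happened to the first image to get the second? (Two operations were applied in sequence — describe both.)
This is the original image hue-shifted through roughly a third of the color wheel, then degraded with visible gaussian noise.

Every shape's color has rotated by the same amount around the hue wheel — a uniform hue shift. Random speckle covers the whole image, including the flat background.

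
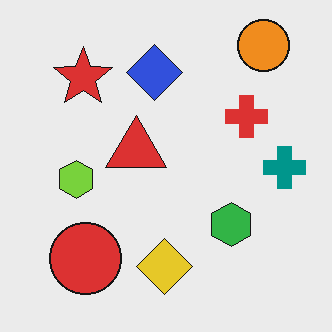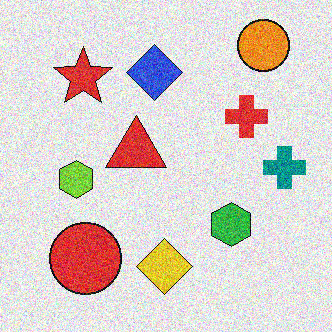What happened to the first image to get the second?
The image was degraded with a thick layer of grain.

Random speckle covers the whole image, including the flat background.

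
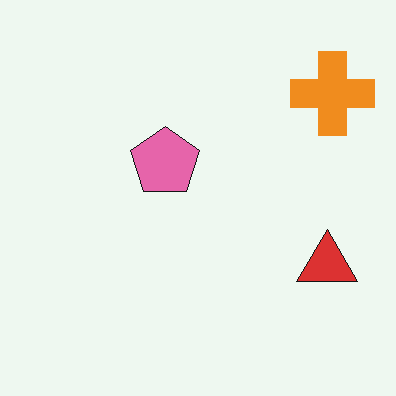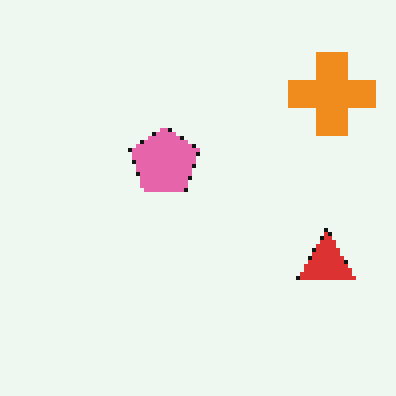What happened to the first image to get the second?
It was lightly pixelated (a mild mosaic effect).

Shapes are reduced to large square blocks; fine edges and outlines are lost — a downscale-then-upscale (mosaic) effect.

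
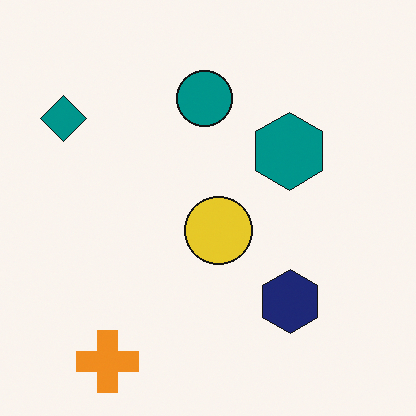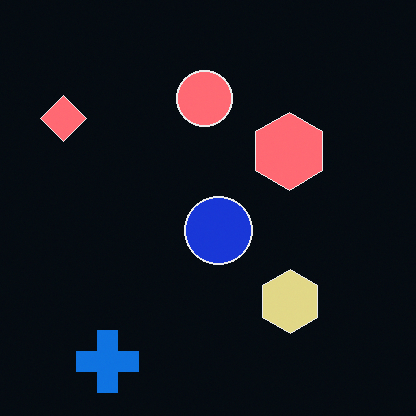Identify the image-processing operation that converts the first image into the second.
The second image is the first color-inverted (negative).

The light background has become dark and every shape's color is its complement — a photographic negative.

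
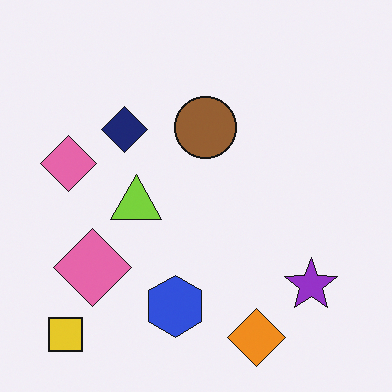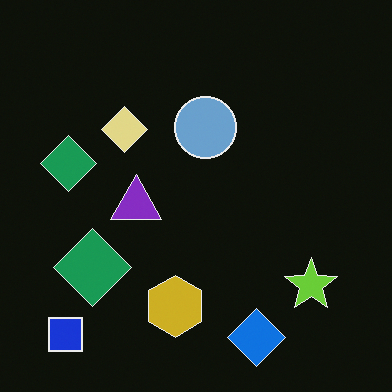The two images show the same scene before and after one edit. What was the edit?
The second image is the first color-inverted (negative).

The light background has become dark and every shape's color is its complement — a photographic negative.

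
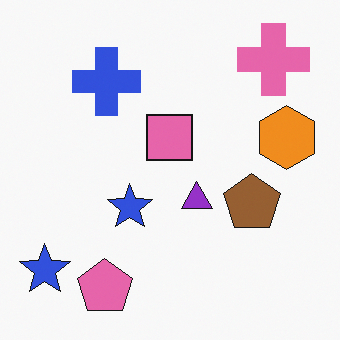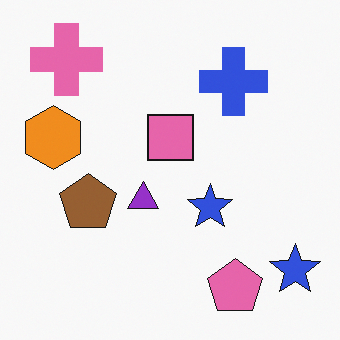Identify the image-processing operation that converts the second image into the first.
The transformation is: flipped horizontally (left ↔ right).

The orange hexagon is in the left of the second image and the right of the first — shapes on opposite sides of the vertical midline have swapped in a mirror flip.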